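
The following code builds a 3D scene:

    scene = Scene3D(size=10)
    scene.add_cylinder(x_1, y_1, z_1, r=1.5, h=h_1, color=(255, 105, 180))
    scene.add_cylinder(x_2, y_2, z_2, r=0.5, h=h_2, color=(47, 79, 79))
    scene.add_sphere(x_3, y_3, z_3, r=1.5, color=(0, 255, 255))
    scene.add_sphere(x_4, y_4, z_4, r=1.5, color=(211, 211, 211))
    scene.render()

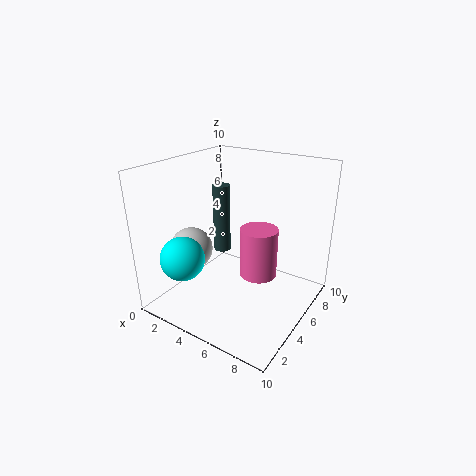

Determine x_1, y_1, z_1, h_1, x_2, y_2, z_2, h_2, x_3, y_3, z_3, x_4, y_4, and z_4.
x_1 = 5
y_1 = 8
z_1 = 0.5
h_1 = 4
x_2 = 5.5
y_2 = 2.5
z_2 = 5.5
h_2 = 4
x_3 = 2.5
y_3 = 2
z_3 = 4
x_4 = 2
y_4 = 3.5
z_4 = 4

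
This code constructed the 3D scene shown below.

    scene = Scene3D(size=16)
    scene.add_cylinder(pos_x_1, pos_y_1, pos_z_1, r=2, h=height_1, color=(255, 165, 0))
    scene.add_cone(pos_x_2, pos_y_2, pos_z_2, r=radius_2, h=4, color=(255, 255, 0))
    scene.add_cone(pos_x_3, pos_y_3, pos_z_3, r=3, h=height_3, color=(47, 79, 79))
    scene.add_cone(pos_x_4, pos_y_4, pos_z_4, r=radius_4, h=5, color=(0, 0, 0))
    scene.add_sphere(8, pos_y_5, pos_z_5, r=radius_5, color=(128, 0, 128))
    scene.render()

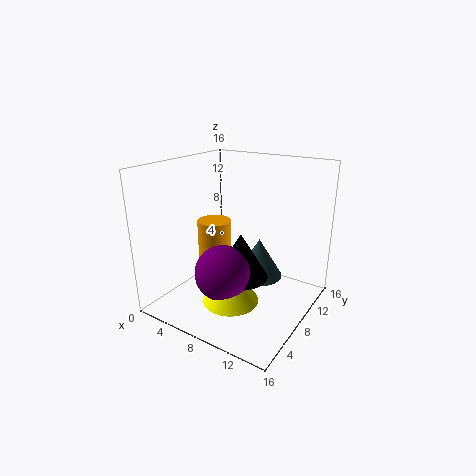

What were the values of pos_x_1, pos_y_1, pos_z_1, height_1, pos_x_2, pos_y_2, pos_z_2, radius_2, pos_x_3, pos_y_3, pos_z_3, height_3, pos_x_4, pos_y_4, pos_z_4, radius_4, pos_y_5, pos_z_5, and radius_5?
pos_x_1 = 4
pos_y_1 = 9
pos_z_1 = 4
height_1 = 5
pos_x_2 = 9
pos_y_2 = 5
pos_z_2 = 2
radius_2 = 3
pos_x_3 = 8
pos_y_3 = 13
pos_z_3 = 1
height_3 = 5
pos_x_4 = 9
pos_y_4 = 7
pos_z_4 = 4
radius_4 = 3
pos_y_5 = 5
pos_z_5 = 5
radius_5 = 3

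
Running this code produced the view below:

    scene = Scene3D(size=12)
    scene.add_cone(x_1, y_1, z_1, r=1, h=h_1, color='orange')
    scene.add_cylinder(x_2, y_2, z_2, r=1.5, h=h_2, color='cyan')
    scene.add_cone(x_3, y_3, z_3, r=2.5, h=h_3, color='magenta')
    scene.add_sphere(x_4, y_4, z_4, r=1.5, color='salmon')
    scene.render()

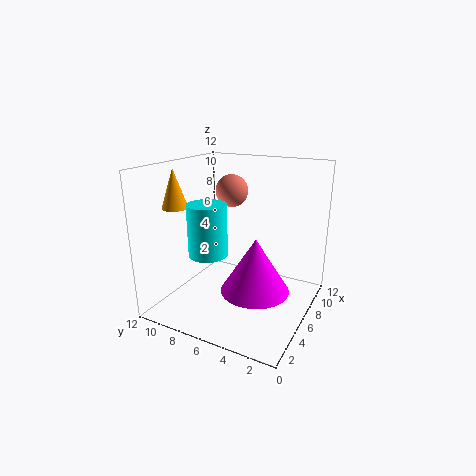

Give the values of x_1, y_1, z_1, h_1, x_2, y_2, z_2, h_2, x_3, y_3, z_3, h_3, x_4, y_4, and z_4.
x_1 = 2.5; y_1 = 9.5; z_1 = 9; h_1 = 3; x_2 = 3; y_2 = 7; z_2 = 5.5; h_2 = 4; x_3 = 3; y_3 = 3; z_3 = 3.5; h_3 = 4; x_4 = 9.5; y_4 = 8.5; z_4 = 9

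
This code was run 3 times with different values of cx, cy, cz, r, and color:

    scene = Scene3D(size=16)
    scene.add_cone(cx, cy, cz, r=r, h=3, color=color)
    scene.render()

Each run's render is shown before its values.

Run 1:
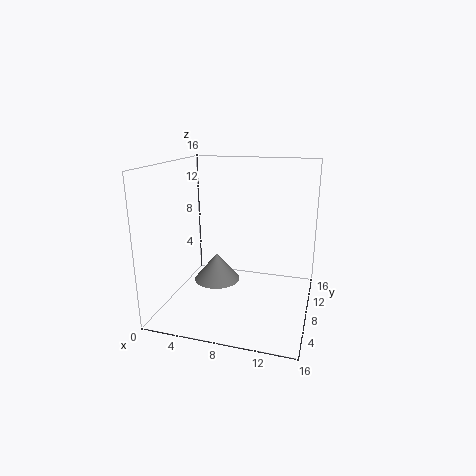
cx = 6; cy = 6.5; cz = 3.5; r = 2.5; color = 'gray'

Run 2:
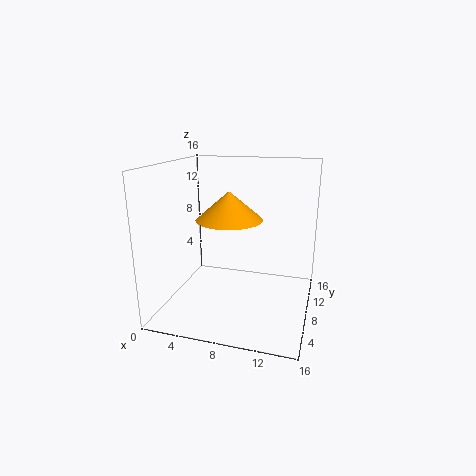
cx = 7.5; cy = 6.5; cz = 10.5; r = 3.5; color = 'orange'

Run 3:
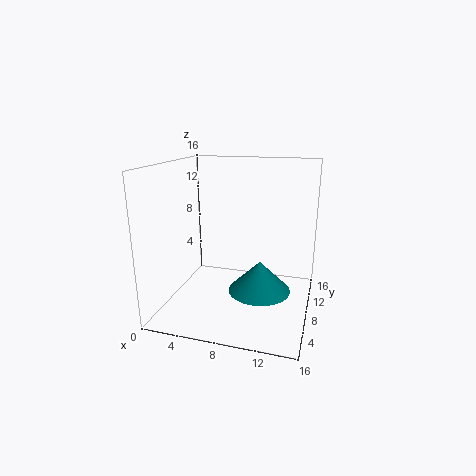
cx = 11.5; cy = 3.5; cz = 4.5; r = 3; color = 'teal'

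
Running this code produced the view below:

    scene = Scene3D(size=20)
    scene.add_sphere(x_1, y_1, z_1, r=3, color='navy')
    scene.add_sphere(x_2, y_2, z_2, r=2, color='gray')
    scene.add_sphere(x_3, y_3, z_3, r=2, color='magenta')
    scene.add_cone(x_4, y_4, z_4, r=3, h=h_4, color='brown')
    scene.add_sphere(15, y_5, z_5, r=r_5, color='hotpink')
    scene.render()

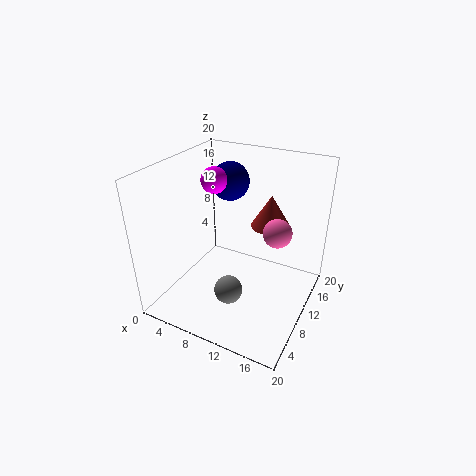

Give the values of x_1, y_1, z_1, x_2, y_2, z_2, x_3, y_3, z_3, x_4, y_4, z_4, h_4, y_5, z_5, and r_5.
x_1 = 5, y_1 = 17, z_1 = 15, x_2 = 10, y_2 = 7, z_2 = 3, x_3 = 4, y_3 = 14, z_3 = 16, x_4 = 12, y_4 = 17, z_4 = 9, h_4 = 5, y_5 = 12, z_5 = 11, r_5 = 2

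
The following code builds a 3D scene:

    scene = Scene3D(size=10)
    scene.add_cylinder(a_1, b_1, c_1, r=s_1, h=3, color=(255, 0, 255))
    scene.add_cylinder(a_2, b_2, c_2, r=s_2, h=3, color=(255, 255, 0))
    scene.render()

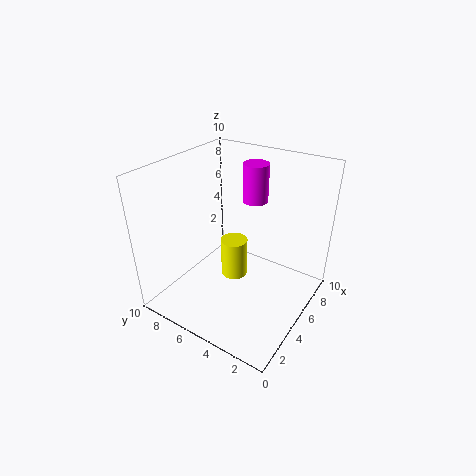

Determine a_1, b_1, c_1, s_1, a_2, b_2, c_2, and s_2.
a_1 = 9, b_1 = 6, c_1 = 6, s_1 = 1, a_2 = 6, b_2 = 6, c_2 = 1, s_2 = 1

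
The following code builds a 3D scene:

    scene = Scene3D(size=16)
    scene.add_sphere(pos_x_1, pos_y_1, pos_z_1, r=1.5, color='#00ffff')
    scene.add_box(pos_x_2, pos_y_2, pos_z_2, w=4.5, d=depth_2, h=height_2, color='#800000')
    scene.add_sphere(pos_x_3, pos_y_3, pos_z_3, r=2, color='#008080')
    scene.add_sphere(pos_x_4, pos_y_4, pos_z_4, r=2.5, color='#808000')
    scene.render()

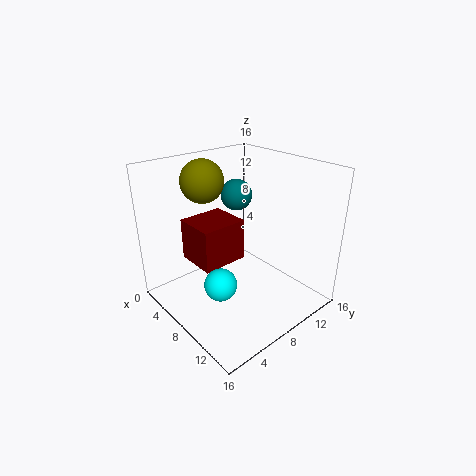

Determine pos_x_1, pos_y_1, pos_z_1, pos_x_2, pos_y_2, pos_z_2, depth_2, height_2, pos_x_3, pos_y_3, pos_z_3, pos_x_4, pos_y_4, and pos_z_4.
pos_x_1 = 12.5, pos_y_1 = 2, pos_z_1 = 7, pos_x_2 = 4.5, pos_y_2 = 3, pos_z_2 = 6, depth_2 = 5, height_2 = 4.5, pos_x_3 = 2.5, pos_y_3 = 12.5, pos_z_3 = 10.5, pos_x_4 = 3, pos_y_4 = 7, pos_z_4 = 13.5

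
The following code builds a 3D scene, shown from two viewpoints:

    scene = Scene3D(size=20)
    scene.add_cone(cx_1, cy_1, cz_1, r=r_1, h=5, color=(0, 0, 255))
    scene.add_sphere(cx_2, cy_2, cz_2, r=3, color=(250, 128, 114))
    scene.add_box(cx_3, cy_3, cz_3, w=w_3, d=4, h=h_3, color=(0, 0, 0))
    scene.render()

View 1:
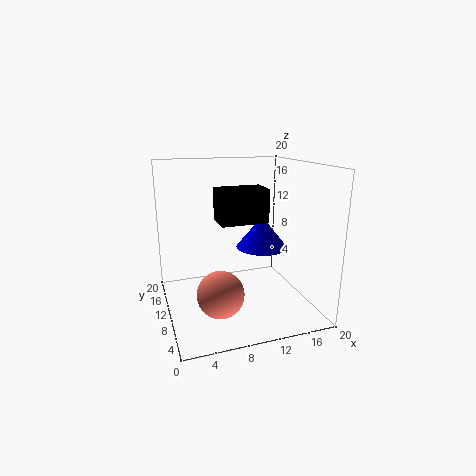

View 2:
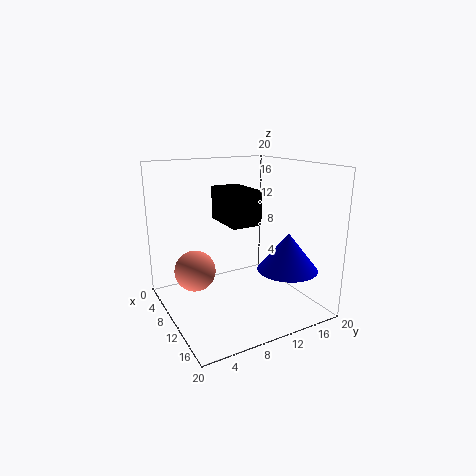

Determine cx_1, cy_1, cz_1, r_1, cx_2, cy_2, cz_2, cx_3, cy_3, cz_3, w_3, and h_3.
cx_1 = 15.5; cy_1 = 14.5; cz_1 = 6.5; r_1 = 4; cx_2 = 6; cy_2 = 5; cz_2 = 4.5; cx_3 = 7; cy_3 = 7.5; cz_3 = 12.5; w_3 = 6.5; h_3 = 4.5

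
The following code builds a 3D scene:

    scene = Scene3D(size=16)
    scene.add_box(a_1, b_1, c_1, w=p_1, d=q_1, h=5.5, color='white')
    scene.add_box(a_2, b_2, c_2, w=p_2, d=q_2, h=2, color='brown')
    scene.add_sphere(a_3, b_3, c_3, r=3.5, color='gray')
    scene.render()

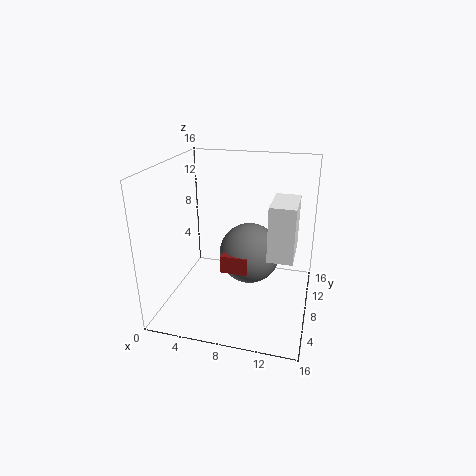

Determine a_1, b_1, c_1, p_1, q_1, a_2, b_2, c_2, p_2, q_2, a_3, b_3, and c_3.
a_1 = 12
b_1 = 3.5
c_1 = 8
p_1 = 2.5
q_1 = 4.5
a_2 = 6.5
b_2 = 6
c_2 = 4.5
p_2 = 3
q_2 = 4
a_3 = 9
b_3 = 9.5
c_3 = 5.5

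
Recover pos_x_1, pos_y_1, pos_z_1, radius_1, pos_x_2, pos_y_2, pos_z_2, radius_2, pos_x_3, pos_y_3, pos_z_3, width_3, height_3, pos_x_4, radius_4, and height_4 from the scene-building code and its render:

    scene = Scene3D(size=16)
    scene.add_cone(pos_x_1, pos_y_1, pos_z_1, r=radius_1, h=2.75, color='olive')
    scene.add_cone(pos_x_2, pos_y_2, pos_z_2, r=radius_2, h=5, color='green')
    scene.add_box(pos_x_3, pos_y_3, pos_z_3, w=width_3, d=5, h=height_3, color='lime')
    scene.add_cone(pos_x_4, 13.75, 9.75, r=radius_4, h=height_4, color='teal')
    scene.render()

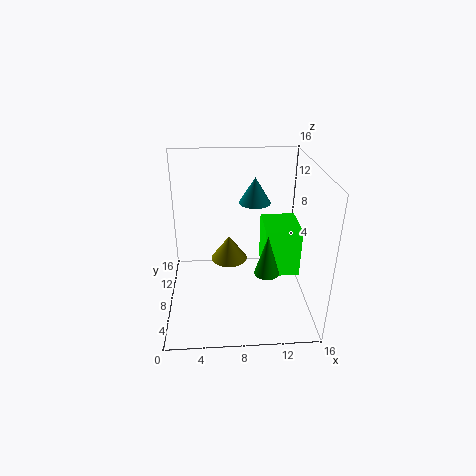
pos_x_1 = 7; pos_y_1 = 8; pos_z_1 = 5.5; radius_1 = 2; pos_x_2 = 11.5; pos_y_2 = 8.5; pos_z_2 = 2.75; radius_2 = 1.5; pos_x_3 = 11.25; pos_y_3 = 8.5; pos_z_3 = 2.25; width_3 = 4.25; height_3 = 6; pos_x_4 = 10.5; radius_4 = 2; height_4 = 3.25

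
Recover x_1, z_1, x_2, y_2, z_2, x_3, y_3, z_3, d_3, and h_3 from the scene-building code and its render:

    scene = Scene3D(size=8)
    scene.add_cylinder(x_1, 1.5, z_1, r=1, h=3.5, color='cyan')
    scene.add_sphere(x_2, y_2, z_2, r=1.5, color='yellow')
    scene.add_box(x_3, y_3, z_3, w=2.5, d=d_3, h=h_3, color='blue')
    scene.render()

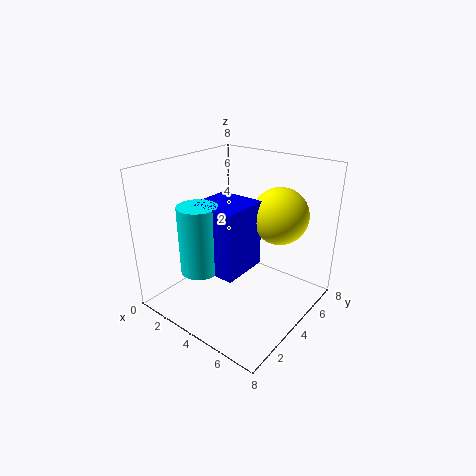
x_1 = 3.5; z_1 = 3; x_2 = 6; y_2 = 5; z_2 = 5.5; x_3 = 3; y_3 = 1.5; z_3 = 3; d_3 = 2.5; h_3 = 3.5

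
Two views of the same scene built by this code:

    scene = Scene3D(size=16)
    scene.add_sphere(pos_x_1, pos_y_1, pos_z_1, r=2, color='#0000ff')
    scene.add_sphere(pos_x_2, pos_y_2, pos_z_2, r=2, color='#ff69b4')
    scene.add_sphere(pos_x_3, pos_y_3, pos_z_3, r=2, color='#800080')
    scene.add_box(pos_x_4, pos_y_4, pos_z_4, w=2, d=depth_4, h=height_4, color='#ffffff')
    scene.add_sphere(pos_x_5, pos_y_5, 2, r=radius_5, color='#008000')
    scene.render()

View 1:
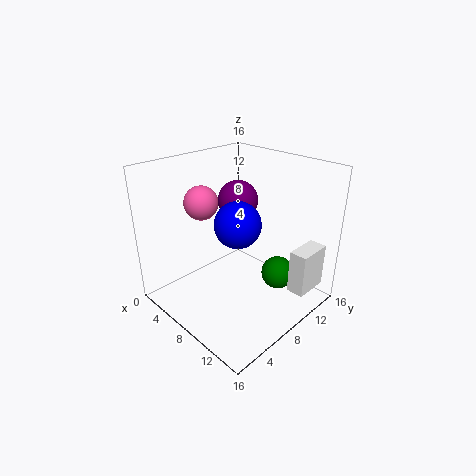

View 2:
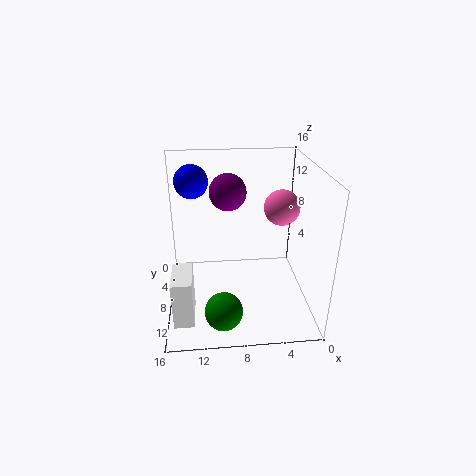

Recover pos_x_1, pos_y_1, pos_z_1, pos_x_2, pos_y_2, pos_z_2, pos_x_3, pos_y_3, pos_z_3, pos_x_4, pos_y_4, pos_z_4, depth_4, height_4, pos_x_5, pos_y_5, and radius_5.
pos_x_1 = 13, pos_y_1 = 3, pos_z_1 = 13, pos_x_2 = 3, pos_y_2 = 7, pos_z_2 = 11, pos_x_3 = 9, pos_y_3 = 7, pos_z_3 = 13, pos_x_4 = 13, pos_y_4 = 11, pos_z_4 = 2, depth_4 = 4, height_4 = 5, pos_x_5 = 10, pos_y_5 = 13, radius_5 = 2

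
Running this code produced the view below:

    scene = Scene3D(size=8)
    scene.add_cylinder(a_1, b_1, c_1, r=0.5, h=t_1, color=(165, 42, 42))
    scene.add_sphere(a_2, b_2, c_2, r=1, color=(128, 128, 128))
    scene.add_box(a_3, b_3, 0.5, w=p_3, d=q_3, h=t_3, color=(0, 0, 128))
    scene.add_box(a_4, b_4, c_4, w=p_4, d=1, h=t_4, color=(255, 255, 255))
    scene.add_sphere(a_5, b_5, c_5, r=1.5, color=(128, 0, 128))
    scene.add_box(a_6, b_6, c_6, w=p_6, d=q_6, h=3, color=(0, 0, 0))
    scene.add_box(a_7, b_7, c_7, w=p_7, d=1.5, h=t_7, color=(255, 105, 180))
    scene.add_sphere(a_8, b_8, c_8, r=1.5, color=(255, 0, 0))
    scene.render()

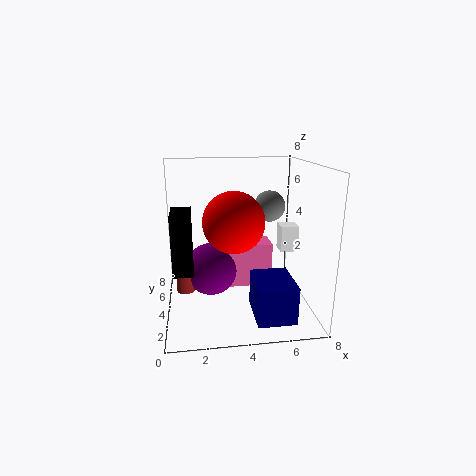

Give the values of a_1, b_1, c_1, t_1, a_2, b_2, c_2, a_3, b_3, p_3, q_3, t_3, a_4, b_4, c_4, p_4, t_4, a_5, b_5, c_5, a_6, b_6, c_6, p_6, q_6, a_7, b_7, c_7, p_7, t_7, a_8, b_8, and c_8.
a_1 = 1
b_1 = 4
c_1 = 1
t_1 = 1
a_2 = 6.5
b_2 = 7
c_2 = 5
a_3 = 4.5
b_3 = 0.5
p_3 = 2
q_3 = 2.5
t_3 = 2
a_4 = 6.5
b_4 = 4
c_4 = 3
p_4 = 1
t_4 = 1.5
a_5 = 2.5
b_5 = 4.5
c_5 = 2
a_6 = 0.5
b_6 = 1.5
c_6 = 3
p_6 = 1
q_6 = 2
a_7 = 3.5
b_7 = 4
c_7 = 1
p_7 = 2.5
t_7 = 2.5
a_8 = 3.5
b_8 = 2
c_8 = 5.5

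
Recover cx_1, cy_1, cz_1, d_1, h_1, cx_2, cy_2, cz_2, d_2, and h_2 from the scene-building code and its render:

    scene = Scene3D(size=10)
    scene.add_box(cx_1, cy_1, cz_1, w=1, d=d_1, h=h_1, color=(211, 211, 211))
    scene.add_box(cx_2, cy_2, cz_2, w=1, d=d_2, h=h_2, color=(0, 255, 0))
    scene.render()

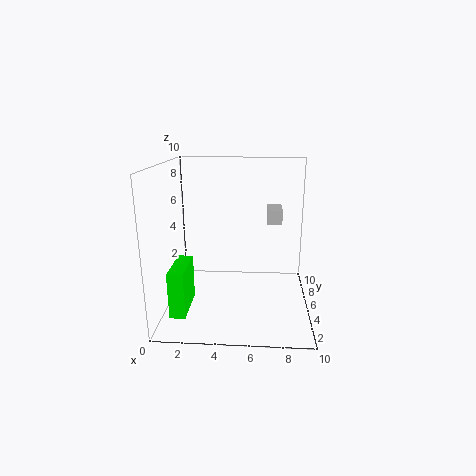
cx_1 = 7
cy_1 = 5
cz_1 = 6
d_1 = 2
h_1 = 1
cx_2 = 1
cy_2 = 1
cz_2 = 1
d_2 = 3
h_2 = 3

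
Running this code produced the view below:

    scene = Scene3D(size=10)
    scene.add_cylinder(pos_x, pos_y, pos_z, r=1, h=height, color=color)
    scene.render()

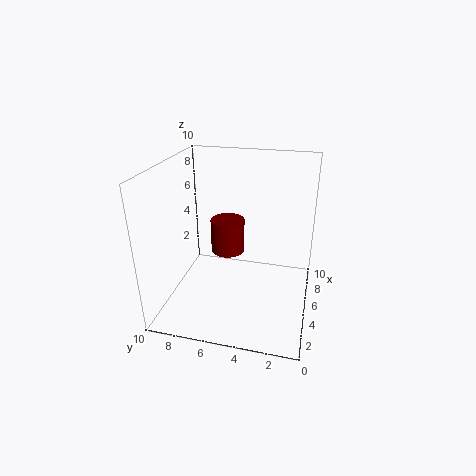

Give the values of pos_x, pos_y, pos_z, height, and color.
pos_x = 2.5
pos_y = 5
pos_z = 5.5
height = 2
color = 'maroon'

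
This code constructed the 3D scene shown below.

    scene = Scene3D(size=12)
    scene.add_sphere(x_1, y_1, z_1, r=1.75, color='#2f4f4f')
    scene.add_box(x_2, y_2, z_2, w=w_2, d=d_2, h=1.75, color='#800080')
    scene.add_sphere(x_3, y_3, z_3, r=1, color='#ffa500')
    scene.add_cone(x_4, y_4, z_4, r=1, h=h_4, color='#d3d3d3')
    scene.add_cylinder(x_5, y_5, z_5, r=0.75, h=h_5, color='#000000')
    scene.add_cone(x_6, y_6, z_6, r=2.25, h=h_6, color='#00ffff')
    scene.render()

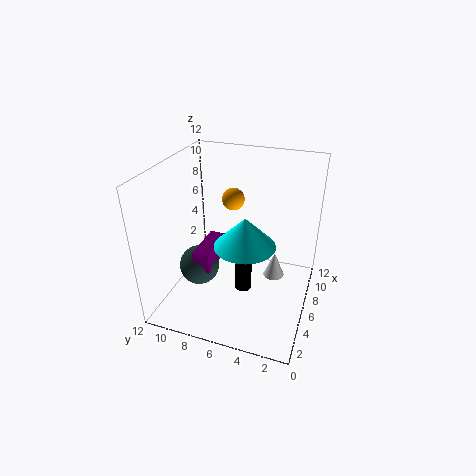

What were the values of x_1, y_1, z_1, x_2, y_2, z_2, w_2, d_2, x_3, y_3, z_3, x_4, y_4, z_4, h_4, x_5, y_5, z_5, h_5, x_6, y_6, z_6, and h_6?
x_1 = 5.5
y_1 = 9.5
z_1 = 2.75
x_2 = 4.25
y_2 = 8
z_2 = 3
w_2 = 4
d_2 = 1.5
x_3 = 9
y_3 = 7.5
z_3 = 8
x_4 = 9.5
y_4 = 3.5
z_4 = 0.25
h_4 = 2.5
x_5 = 6.75
y_5 = 5.75
z_5 = 0.25
h_5 = 5.25
x_6 = 3.25
y_6 = 4.5
z_6 = 7.25
h_6 = 2.25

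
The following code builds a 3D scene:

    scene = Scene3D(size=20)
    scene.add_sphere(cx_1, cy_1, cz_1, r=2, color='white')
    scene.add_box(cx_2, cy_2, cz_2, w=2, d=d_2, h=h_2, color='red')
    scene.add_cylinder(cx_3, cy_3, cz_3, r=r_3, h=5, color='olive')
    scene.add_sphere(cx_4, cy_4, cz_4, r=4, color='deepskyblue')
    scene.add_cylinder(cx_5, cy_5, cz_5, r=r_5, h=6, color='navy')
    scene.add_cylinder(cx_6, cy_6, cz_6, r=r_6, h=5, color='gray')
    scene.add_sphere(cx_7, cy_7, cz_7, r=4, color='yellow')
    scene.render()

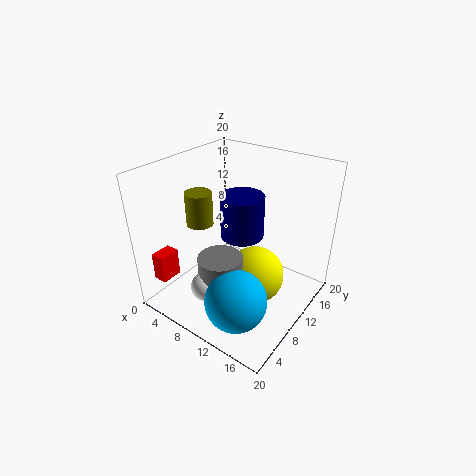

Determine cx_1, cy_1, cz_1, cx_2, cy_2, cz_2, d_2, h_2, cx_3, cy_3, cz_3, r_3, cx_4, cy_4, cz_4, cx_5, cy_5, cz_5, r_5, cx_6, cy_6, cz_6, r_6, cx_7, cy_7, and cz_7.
cx_1 = 9, cy_1 = 4, cz_1 = 5, cx_2 = 1, cy_2 = 2, cz_2 = 4, d_2 = 3, h_2 = 4, cx_3 = 3, cy_3 = 10, cz_3 = 10, r_3 = 2, cx_4 = 14, cy_4 = 4, cz_4 = 5, cx_5 = 10, cy_5 = 11, cz_5 = 10, r_5 = 3, cx_6 = 10, cy_6 = 6, cz_6 = 4, r_6 = 3, cx_7 = 13, cy_7 = 10, cz_7 = 5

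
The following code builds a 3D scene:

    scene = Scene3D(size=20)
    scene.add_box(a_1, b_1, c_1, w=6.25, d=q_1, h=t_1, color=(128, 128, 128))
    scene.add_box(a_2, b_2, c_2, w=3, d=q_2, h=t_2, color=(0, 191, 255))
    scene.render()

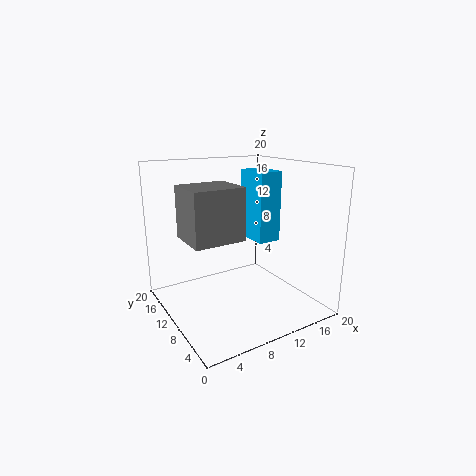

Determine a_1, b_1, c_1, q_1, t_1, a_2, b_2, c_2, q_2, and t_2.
a_1 = 1
b_1 = 3.75
c_1 = 12
q_1 = 5.5
t_1 = 6.25
a_2 = 10
b_2 = 4.75
c_2 = 10.75
q_2 = 4.5
t_2 = 8.75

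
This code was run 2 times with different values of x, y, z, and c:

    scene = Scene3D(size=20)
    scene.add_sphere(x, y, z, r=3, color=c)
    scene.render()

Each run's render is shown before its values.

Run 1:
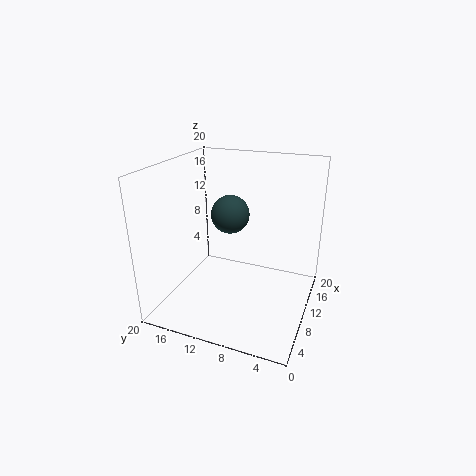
x = 15.5; y = 13.5; z = 11; c = 'darkslategray'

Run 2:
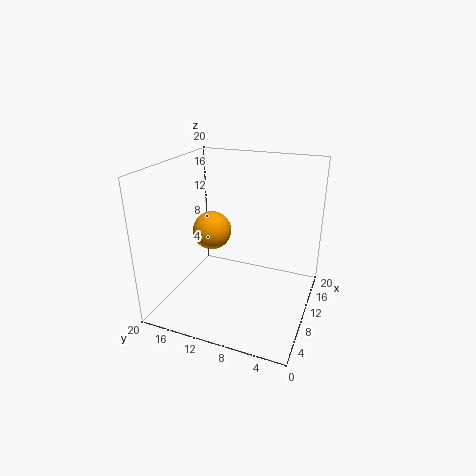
x = 14; y = 16; z = 8.5; c = 'orange'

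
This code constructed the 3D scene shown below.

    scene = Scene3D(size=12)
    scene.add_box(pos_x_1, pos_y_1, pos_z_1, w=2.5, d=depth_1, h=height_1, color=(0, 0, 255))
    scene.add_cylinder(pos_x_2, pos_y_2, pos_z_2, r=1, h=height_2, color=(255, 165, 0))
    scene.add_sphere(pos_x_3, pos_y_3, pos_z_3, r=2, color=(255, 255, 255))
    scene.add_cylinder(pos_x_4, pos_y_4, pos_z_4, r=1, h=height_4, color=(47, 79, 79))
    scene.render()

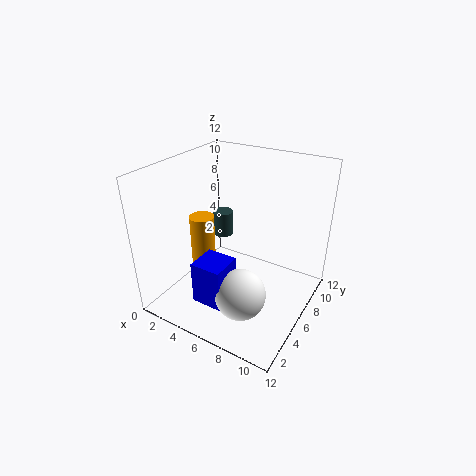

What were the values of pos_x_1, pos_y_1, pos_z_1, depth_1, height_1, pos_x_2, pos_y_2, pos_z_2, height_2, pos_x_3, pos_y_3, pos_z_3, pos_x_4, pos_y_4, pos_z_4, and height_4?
pos_x_1 = 4.5
pos_y_1 = 1.5
pos_z_1 = 2
depth_1 = 2.5
height_1 = 3.5
pos_x_2 = 3.5
pos_y_2 = 4.5
pos_z_2 = 3
height_2 = 5
pos_x_3 = 8
pos_y_3 = 3
pos_z_3 = 3
pos_x_4 = 1.5
pos_y_4 = 10.5
pos_z_4 = 3
height_4 = 2.5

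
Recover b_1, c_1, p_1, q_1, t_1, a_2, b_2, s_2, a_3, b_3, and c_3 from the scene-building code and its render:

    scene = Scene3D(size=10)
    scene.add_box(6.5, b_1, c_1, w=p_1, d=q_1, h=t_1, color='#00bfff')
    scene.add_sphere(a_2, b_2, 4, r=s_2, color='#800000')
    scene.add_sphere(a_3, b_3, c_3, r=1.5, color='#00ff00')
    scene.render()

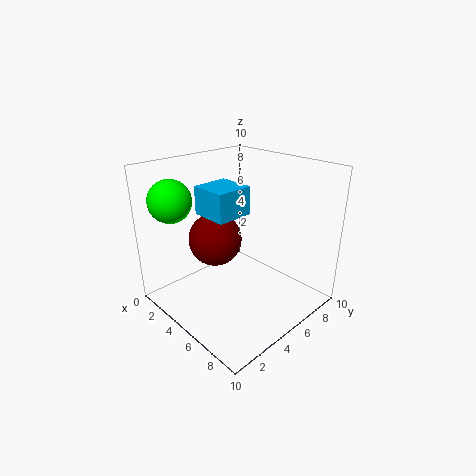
b_1 = 0.5; c_1 = 8.5; p_1 = 2; q_1 = 2; t_1 = 1.5; a_2 = 2.5; b_2 = 5; s_2 = 2; a_3 = 1.5; b_3 = 2; c_3 = 7.5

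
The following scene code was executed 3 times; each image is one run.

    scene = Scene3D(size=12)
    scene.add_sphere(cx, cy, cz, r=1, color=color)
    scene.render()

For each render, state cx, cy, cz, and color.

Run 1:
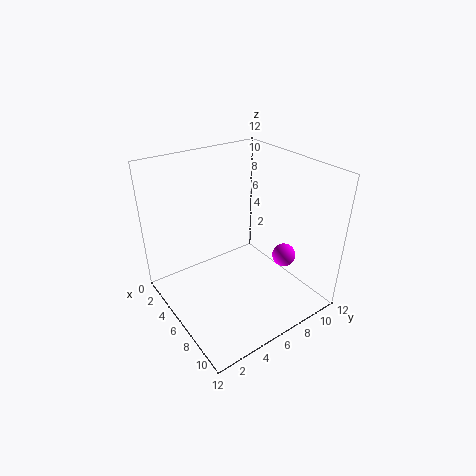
cx = 8, cy = 9.5, cz = 4, color = 'magenta'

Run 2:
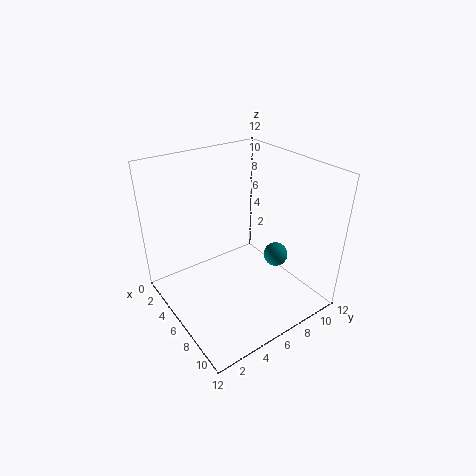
cx = 8, cy = 8.5, cz = 4.5, color = 'teal'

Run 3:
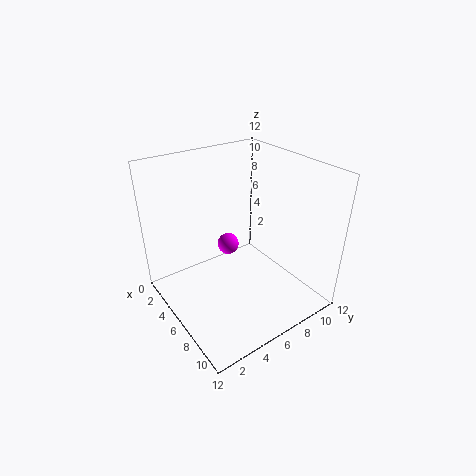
cx = 3, cy = 7, cz = 3.5, color = 'magenta'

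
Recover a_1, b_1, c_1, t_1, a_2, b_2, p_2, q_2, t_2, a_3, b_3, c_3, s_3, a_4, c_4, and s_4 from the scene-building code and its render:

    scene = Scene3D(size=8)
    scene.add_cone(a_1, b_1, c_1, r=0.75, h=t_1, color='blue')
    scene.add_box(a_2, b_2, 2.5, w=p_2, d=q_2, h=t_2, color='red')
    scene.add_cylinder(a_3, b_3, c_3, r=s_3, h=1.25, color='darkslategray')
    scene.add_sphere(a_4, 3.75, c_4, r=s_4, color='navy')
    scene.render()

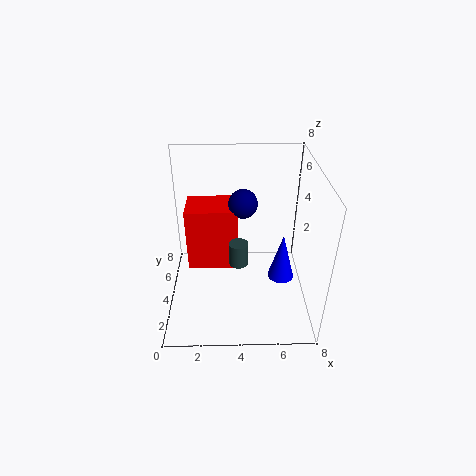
a_1 = 6.5
b_1 = 3.75
c_1 = 1.5
t_1 = 2.75
a_2 = 1.25
b_2 = 3.25
p_2 = 2.75
q_2 = 2
t_2 = 3.5
a_3 = 4
b_3 = 2.75
c_3 = 3.25
s_3 = 0.5
a_4 = 4.25
c_4 = 6.25
s_4 = 0.75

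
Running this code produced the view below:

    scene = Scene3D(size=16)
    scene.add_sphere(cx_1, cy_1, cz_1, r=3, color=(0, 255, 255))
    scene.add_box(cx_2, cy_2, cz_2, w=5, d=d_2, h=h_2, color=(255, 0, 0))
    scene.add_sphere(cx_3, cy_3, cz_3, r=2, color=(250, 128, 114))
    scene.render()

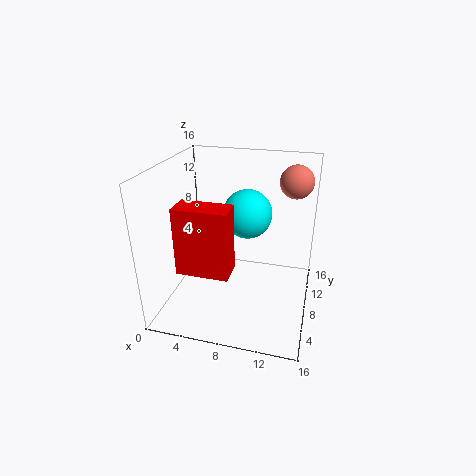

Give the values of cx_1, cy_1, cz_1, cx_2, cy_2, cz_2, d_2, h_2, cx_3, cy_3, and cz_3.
cx_1 = 8, cy_1 = 12.5, cz_1 = 9, cx_2 = 4, cy_2 = 0.5, cz_2 = 7.5, d_2 = 2.5, h_2 = 6.5, cx_3 = 13.5, cy_3 = 14, cz_3 = 13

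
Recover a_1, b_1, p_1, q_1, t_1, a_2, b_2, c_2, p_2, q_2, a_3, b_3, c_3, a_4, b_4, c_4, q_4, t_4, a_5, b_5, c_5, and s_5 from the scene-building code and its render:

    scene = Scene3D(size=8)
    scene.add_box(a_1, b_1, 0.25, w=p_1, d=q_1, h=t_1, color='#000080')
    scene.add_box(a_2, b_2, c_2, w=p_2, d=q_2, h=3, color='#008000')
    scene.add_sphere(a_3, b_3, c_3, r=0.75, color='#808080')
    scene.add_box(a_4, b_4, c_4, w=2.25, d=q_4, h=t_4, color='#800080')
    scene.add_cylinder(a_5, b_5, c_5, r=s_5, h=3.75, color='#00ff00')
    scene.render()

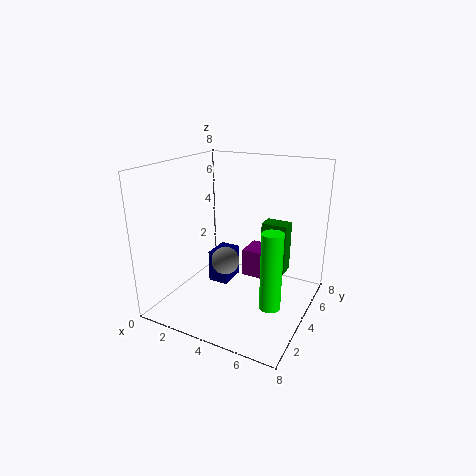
a_1 = 1.5; b_1 = 4.75; p_1 = 1.25; q_1 = 1.75; t_1 = 2; a_2 = 4.75; b_2 = 5.5; c_2 = 1.5; p_2 = 1.5; q_2 = 1; a_3 = 3.75; b_3 = 3; c_3 = 3; a_4 = 3.25; b_4 = 6; c_4 = 0.5; q_4 = 1.75; t_4 = 1.75; a_5 = 7; b_5 = 1.5; c_5 = 2; s_5 = 0.5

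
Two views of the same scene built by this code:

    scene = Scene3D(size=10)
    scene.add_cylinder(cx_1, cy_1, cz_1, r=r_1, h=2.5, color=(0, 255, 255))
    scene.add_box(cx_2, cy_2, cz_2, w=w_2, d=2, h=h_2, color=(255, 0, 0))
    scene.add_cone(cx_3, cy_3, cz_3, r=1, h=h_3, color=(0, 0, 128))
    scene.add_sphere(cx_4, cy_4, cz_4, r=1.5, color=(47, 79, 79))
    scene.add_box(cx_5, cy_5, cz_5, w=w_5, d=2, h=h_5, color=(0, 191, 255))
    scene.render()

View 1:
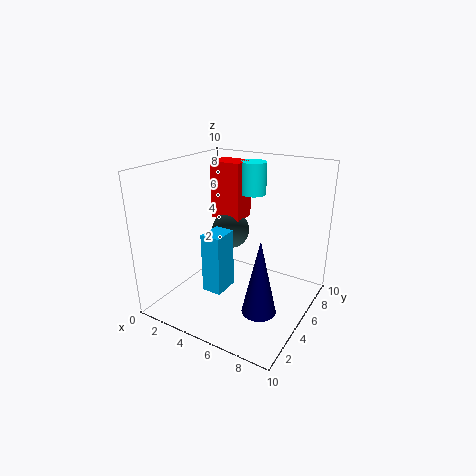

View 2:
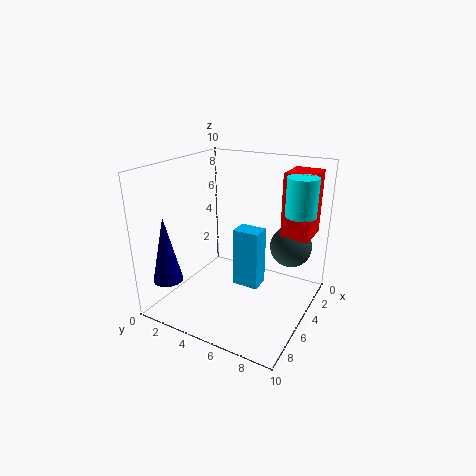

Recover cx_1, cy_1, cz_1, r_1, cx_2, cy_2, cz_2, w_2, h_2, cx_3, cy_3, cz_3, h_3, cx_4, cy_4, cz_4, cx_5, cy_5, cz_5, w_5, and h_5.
cx_1 = 4
cy_1 = 9
cz_1 = 7
r_1 = 1
cx_2 = 1
cy_2 = 7.5
cz_2 = 5
w_2 = 2.5
h_2 = 4.5
cx_3 = 8.5
cy_3 = 1.5
cz_3 = 2.5
h_3 = 4.5
cx_4 = 2.5
cy_4 = 8
cz_4 = 4
cx_5 = 2.5
cy_5 = 4
cz_5 = 0.5
w_5 = 1.5
h_5 = 4.5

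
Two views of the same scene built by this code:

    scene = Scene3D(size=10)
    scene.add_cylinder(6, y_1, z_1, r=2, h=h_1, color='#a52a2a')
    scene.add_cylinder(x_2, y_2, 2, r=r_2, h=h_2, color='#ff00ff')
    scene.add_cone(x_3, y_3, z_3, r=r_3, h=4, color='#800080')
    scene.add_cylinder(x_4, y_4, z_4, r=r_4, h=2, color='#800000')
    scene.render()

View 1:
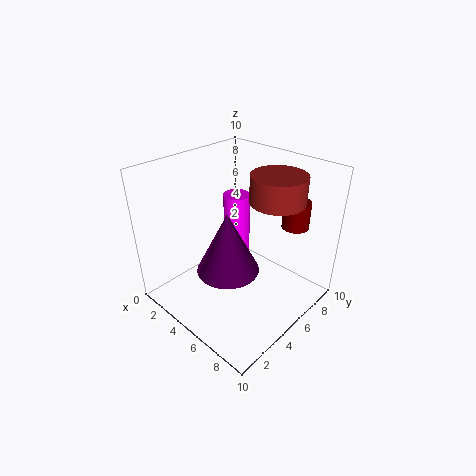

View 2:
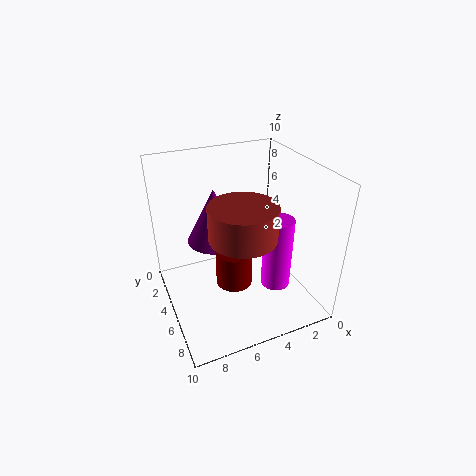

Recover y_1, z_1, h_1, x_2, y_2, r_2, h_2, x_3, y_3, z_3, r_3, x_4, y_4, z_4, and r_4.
y_1 = 8; z_1 = 7; h_1 = 2; x_2 = 3; y_2 = 7; r_2 = 1; h_2 = 5; x_3 = 6; y_3 = 3; z_3 = 4; r_3 = 2; x_4 = 7; y_4 = 9; z_4 = 5; r_4 = 1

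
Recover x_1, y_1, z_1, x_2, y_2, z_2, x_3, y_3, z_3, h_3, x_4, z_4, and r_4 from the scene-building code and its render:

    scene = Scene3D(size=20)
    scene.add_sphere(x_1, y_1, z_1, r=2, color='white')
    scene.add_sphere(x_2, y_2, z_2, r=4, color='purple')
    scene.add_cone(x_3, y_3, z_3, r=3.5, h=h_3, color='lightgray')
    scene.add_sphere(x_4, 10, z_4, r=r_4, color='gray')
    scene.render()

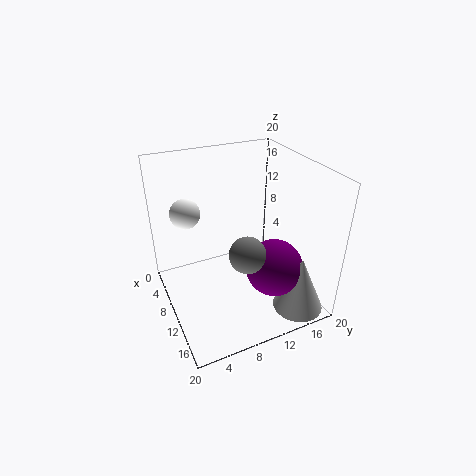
x_1 = 7.5, y_1 = 3.5, z_1 = 14, x_2 = 13.5, y_2 = 14, z_2 = 6, x_3 = 16.5, y_3 = 16.5, z_3 = 0.5, h_3 = 8, x_4 = 13, z_4 = 9, r_4 = 2.5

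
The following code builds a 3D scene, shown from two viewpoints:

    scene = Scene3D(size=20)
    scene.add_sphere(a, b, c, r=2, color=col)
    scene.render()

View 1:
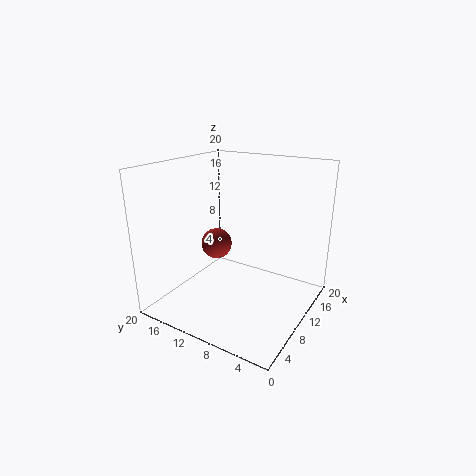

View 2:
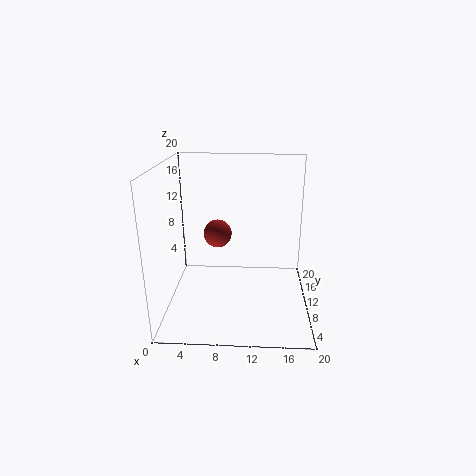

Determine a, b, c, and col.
a = 7, b = 11.5, c = 10, col = 'brown'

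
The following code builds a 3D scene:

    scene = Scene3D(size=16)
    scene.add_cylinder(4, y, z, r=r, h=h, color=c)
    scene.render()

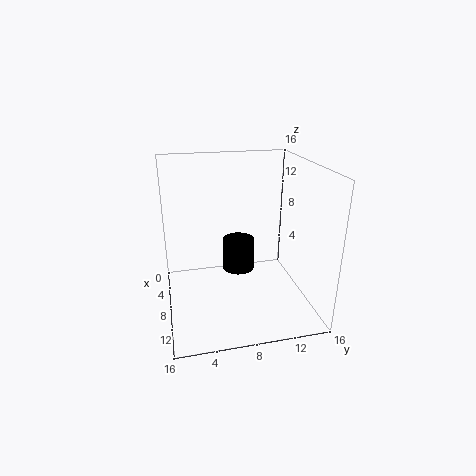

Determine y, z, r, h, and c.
y = 9, z = 2, r = 2, h = 4, c = 'black'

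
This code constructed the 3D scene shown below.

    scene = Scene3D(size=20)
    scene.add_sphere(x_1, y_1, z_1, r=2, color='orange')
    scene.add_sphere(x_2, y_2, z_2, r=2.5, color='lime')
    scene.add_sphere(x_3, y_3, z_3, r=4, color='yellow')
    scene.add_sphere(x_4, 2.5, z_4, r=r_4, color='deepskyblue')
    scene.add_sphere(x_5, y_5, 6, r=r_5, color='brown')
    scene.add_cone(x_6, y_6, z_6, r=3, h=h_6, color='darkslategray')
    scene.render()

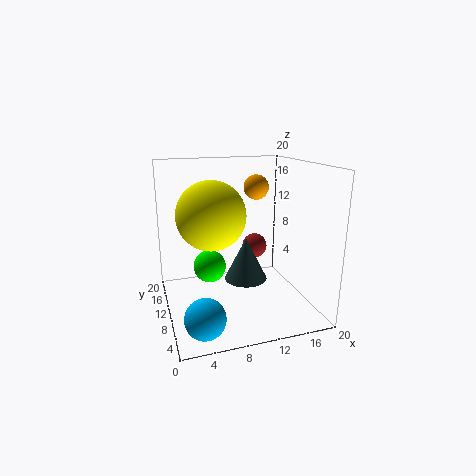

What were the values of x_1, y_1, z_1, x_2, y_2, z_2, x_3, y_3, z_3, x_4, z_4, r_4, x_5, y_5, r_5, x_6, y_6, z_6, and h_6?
x_1 = 15.5
y_1 = 17.5
z_1 = 15.5
x_2 = 7
y_2 = 15
z_2 = 4
x_3 = 5
y_3 = 4.5
z_3 = 15
x_4 = 3.5
z_4 = 3
r_4 = 2.5
x_5 = 15
y_5 = 16.5
r_5 = 2
x_6 = 11
y_6 = 9.5
z_6 = 4
h_6 = 6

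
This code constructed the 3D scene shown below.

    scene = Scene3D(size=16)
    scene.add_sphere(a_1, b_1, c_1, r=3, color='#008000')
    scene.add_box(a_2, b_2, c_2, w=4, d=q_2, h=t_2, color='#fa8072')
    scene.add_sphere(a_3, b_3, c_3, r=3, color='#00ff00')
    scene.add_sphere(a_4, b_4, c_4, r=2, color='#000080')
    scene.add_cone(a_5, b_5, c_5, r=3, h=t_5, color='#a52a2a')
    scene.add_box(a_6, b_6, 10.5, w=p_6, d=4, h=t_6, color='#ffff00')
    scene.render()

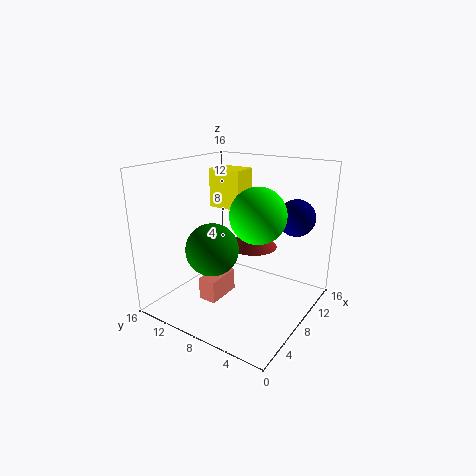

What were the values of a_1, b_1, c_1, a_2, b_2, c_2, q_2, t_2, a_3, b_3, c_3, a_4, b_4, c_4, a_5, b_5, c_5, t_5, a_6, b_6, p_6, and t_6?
a_1 = 6.5; b_1 = 10.5; c_1 = 6.5; a_2 = 4; b_2 = 8.5; c_2 = 1.5; q_2 = 2; t_2 = 2.5; a_3 = 8; b_3 = 5.5; c_3 = 11; a_4 = 11; b_4 = 2.5; c_4 = 10.5; a_5 = 13; b_5 = 9; c_5 = 5; t_5 = 3.5; a_6 = 9.5; b_6 = 9; p_6 = 3; t_6 = 4.5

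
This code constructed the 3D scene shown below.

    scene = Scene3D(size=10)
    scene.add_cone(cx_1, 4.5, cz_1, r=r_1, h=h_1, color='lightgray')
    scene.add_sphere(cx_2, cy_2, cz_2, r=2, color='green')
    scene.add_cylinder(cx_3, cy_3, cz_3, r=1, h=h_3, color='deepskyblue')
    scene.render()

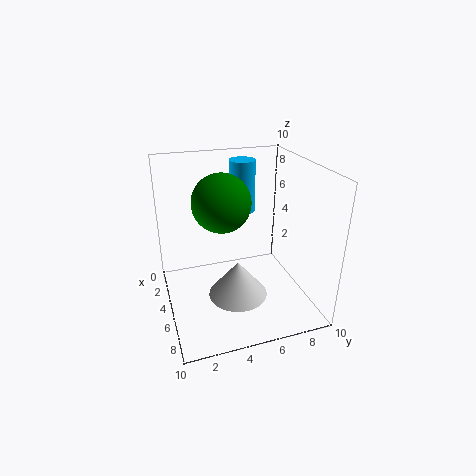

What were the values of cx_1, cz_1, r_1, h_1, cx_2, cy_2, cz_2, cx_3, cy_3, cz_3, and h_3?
cx_1 = 6.5, cz_1 = 1.5, r_1 = 2, h_1 = 2.5, cx_2 = 4.5, cy_2 = 4, cz_2 = 7.5, cx_3 = 1.5, cy_3 = 6.5, cz_3 = 5.5, h_3 = 4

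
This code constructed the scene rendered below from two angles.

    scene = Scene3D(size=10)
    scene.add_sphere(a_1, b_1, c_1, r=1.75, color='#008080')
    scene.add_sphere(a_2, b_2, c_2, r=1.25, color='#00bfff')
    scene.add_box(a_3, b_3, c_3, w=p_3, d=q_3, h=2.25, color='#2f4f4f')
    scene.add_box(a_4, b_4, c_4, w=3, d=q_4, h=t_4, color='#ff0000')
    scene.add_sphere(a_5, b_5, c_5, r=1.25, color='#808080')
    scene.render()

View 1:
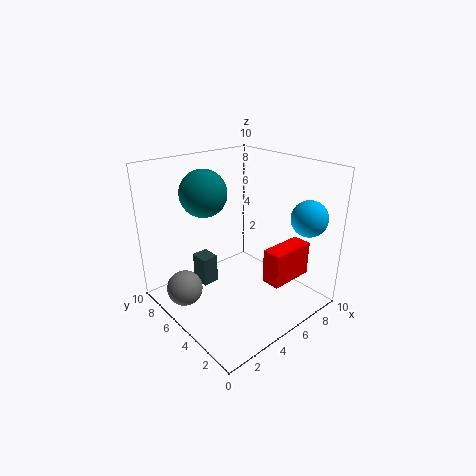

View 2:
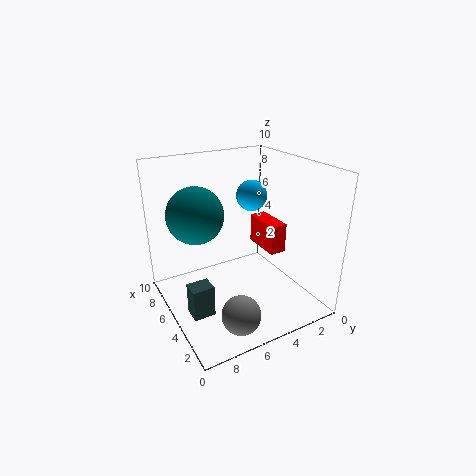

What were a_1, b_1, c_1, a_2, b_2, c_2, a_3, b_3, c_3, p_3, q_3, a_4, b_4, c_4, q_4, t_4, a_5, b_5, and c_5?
a_1 = 4.5, b_1 = 8.25, c_1 = 7.5, a_2 = 8.5, b_2 = 1.75, c_2 = 6.5, a_3 = 3.75, b_3 = 7.5, c_3 = 0.25, p_3 = 1.25, q_3 = 1.5, a_4 = 4.75, b_4 = 1, c_4 = 3, q_4 = 1.25, t_4 = 2.25, a_5 = 1.5, b_5 = 6.75, c_5 = 1.5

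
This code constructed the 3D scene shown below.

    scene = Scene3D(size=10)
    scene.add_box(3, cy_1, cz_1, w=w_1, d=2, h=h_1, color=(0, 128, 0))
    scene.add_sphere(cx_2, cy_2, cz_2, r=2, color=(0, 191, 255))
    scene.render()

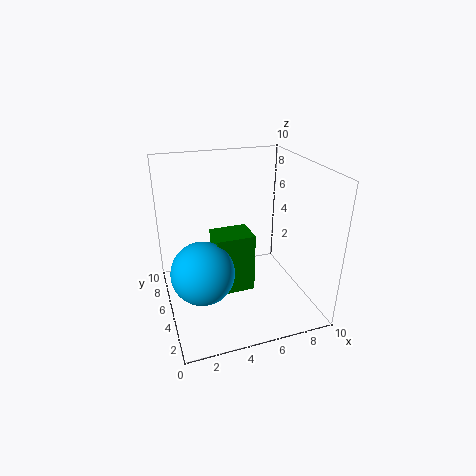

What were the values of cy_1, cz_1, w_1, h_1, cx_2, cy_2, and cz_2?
cy_1 = 3
cz_1 = 2
w_1 = 2.5
h_1 = 4
cx_2 = 2
cy_2 = 3
cz_2 = 4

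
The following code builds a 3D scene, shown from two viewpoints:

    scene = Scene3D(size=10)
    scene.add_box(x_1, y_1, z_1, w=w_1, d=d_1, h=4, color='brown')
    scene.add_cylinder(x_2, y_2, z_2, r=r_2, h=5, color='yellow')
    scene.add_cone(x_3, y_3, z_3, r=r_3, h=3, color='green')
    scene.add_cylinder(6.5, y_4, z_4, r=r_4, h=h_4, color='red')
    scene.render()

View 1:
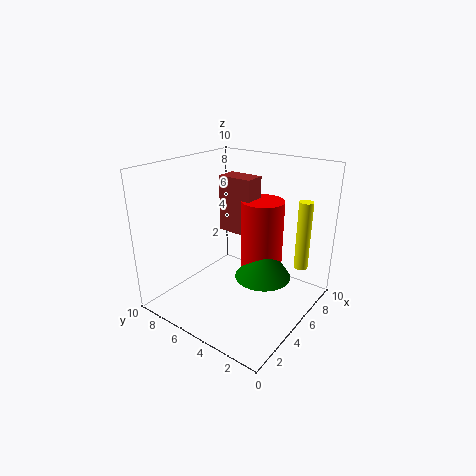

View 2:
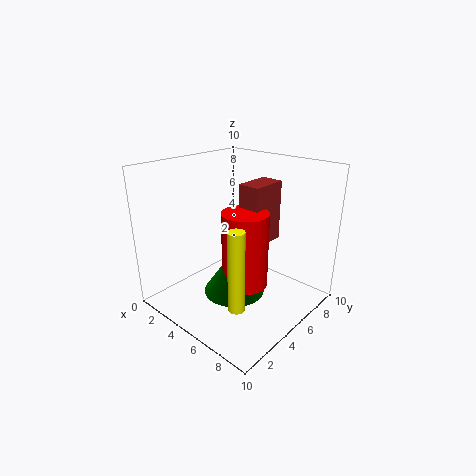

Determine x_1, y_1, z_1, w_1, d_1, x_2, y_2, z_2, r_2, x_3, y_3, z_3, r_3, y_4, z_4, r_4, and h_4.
x_1 = 5.5, y_1 = 4.5, z_1 = 5, w_1 = 1.5, d_1 = 2.5, x_2 = 8, y_2 = 1.5, z_2 = 2.5, r_2 = 0.5, x_3 = 6, y_3 = 3.5, z_3 = 2, r_3 = 2, y_4 = 4, z_4 = 2.5, r_4 = 1.5, h_4 = 5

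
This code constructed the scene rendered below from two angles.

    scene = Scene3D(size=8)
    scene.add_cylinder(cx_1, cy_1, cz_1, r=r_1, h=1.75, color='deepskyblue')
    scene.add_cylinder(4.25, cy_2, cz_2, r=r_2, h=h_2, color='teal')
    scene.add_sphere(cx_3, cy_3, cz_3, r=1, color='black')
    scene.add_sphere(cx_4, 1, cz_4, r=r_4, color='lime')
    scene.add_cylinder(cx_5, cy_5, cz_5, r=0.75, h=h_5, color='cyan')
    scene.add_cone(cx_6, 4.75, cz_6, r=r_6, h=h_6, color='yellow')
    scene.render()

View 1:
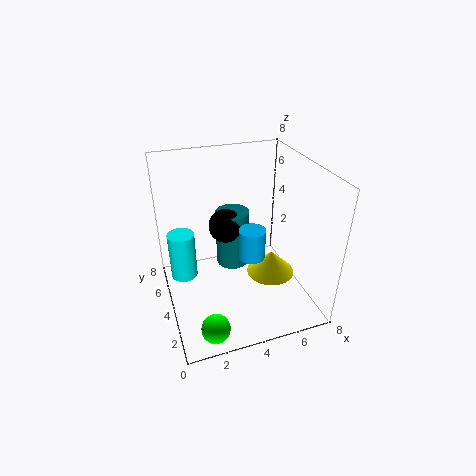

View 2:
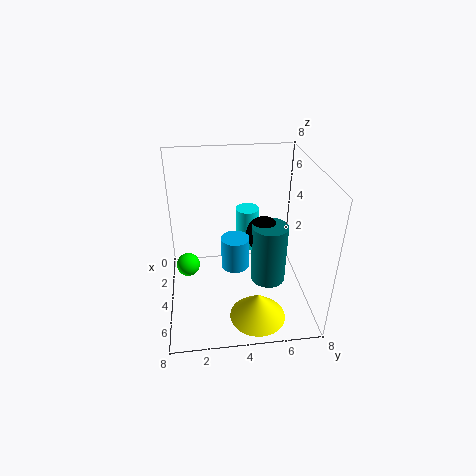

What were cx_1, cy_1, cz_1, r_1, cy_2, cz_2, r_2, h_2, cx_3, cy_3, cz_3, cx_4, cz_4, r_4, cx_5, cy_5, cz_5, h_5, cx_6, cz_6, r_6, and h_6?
cx_1 = 4.75; cy_1 = 3.75; cz_1 = 2.75; r_1 = 0.75; cy_2 = 5.75; cz_2 = 1.25; r_2 = 1; h_2 = 3.5; cx_3 = 3.75; cy_3 = 5.5; cz_3 = 4; cx_4 = 1.75; cz_4 = 0.75; r_4 = 0.75; cx_5 = 1; cy_5 = 5; cz_5 = 1.5; h_5 = 2.75; cx_6 = 6.5; cz_6 = 0.5; r_6 = 1.5; h_6 = 1.5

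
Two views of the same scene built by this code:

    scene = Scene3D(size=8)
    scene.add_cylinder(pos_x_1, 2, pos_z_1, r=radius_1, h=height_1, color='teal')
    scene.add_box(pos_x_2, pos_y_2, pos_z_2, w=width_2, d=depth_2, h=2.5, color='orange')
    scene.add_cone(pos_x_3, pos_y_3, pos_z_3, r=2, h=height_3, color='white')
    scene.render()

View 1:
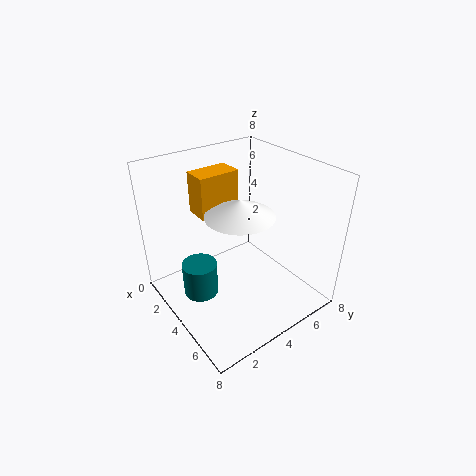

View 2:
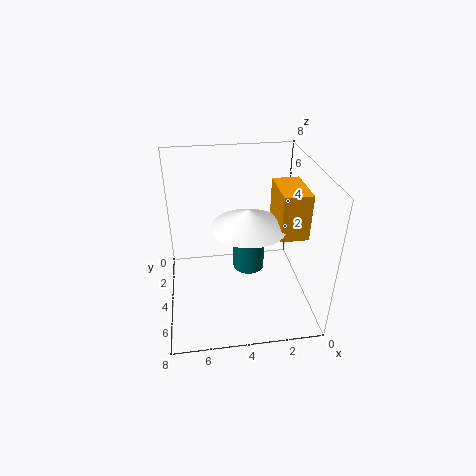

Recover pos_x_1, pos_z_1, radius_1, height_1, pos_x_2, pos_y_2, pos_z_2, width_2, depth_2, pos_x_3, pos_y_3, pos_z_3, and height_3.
pos_x_1 = 3; pos_z_1 = 0.5; radius_1 = 1; height_1 = 2; pos_x_2 = 0.5; pos_y_2 = 3; pos_z_2 = 4.5; width_2 = 1.5; depth_2 = 2.5; pos_x_3 = 3.5; pos_y_3 = 4.5; pos_z_3 = 5; height_3 = 1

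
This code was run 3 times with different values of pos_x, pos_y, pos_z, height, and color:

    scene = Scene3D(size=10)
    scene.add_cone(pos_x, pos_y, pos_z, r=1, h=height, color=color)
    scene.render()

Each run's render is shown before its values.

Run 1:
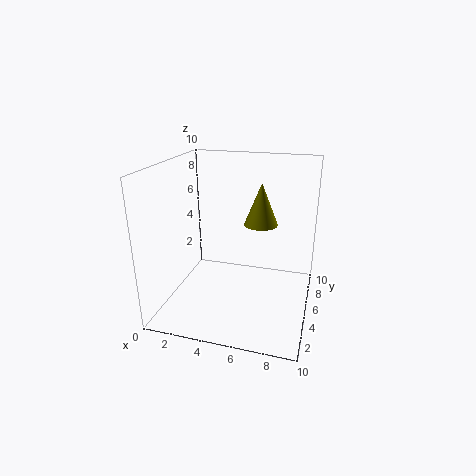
pos_x = 7, pos_y = 3, pos_z = 7, height = 2.5, color = 'olive'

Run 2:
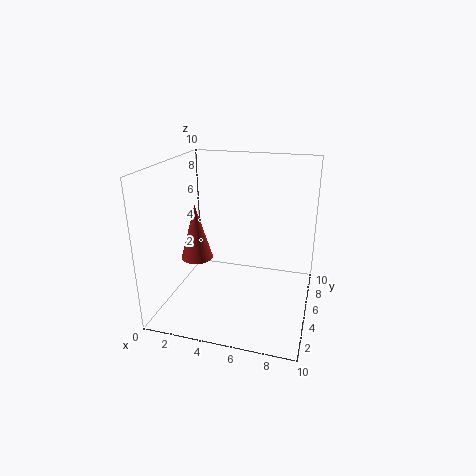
pos_x = 3, pos_y = 2.5, pos_z = 4.5, height = 3.5, color = 'brown'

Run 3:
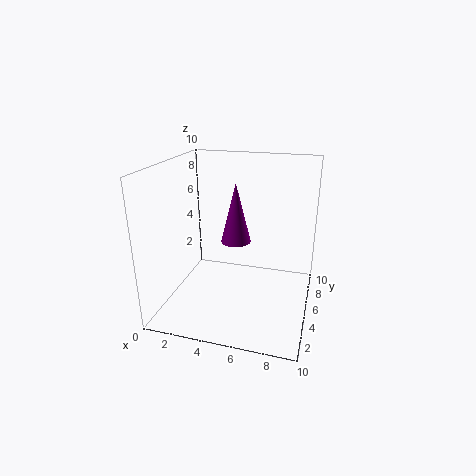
pos_x = 5, pos_y = 4.5, pos_z = 5, height = 4, color = 'purple'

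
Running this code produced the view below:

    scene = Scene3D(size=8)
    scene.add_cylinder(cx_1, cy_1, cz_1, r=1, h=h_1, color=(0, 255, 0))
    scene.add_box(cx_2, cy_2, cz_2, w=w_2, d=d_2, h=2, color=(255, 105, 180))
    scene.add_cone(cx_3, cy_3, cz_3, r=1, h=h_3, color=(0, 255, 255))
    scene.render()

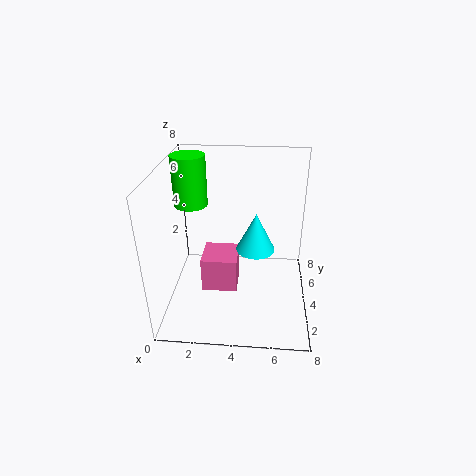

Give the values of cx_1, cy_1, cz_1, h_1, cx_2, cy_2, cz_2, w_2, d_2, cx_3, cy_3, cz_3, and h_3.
cx_1 = 1
cy_1 = 6
cz_1 = 5
h_1 = 3
cx_2 = 2
cy_2 = 3
cz_2 = 1
w_2 = 2
d_2 = 2
cx_3 = 5
cy_3 = 3
cz_3 = 4
h_3 = 2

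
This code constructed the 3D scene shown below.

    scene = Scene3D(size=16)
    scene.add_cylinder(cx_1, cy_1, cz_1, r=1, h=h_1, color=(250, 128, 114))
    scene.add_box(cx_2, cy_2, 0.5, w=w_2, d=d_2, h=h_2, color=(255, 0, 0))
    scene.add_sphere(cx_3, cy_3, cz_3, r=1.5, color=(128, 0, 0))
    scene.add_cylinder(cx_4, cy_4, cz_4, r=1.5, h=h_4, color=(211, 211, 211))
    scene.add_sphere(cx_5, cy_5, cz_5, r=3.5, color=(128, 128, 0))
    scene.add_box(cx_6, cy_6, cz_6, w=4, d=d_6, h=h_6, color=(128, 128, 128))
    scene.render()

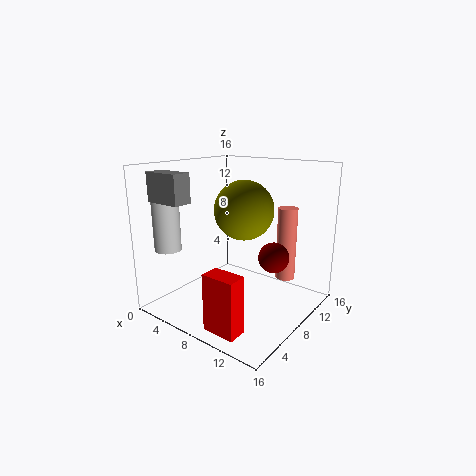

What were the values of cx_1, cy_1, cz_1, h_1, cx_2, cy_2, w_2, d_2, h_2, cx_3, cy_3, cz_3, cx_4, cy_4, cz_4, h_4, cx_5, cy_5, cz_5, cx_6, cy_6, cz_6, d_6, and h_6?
cx_1 = 13.5
cy_1 = 9
cz_1 = 4.5
h_1 = 7.5
cx_2 = 9
cy_2 = 1
w_2 = 3.5
d_2 = 2
h_2 = 6
cx_3 = 13.5
cy_3 = 6.5
cz_3 = 7.5
cx_4 = 1.5
cy_4 = 3.5
cz_4 = 6.5
h_4 = 6
cx_5 = 7
cy_5 = 10.5
cz_5 = 10.5
cx_6 = 2
cy_6 = 1
cz_6 = 12.5
d_6 = 2
h_6 = 3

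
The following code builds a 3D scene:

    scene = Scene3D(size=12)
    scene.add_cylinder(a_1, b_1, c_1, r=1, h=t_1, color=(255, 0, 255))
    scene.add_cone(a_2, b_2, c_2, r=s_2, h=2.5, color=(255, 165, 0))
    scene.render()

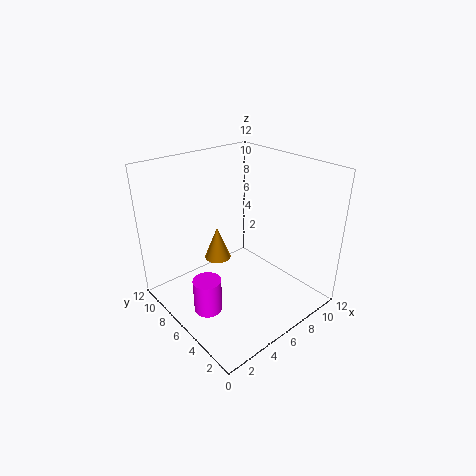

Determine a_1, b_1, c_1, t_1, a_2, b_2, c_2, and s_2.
a_1 = 1; b_1 = 3.5; c_1 = 3; t_1 = 2.5; a_2 = 3.5; b_2 = 5.5; c_2 = 5.5; s_2 = 1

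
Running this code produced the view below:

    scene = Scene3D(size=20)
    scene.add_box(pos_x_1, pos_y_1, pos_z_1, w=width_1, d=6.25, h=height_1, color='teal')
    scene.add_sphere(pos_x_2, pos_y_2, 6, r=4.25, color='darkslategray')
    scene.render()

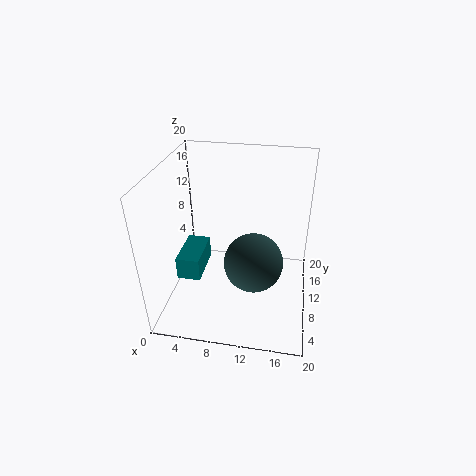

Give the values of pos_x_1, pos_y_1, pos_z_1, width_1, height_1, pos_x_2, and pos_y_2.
pos_x_1 = 2, pos_y_1 = 6.25, pos_z_1 = 4.75, width_1 = 3.25, height_1 = 3.25, pos_x_2 = 12.25, pos_y_2 = 10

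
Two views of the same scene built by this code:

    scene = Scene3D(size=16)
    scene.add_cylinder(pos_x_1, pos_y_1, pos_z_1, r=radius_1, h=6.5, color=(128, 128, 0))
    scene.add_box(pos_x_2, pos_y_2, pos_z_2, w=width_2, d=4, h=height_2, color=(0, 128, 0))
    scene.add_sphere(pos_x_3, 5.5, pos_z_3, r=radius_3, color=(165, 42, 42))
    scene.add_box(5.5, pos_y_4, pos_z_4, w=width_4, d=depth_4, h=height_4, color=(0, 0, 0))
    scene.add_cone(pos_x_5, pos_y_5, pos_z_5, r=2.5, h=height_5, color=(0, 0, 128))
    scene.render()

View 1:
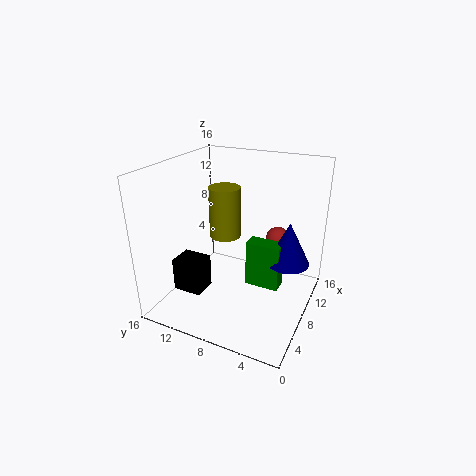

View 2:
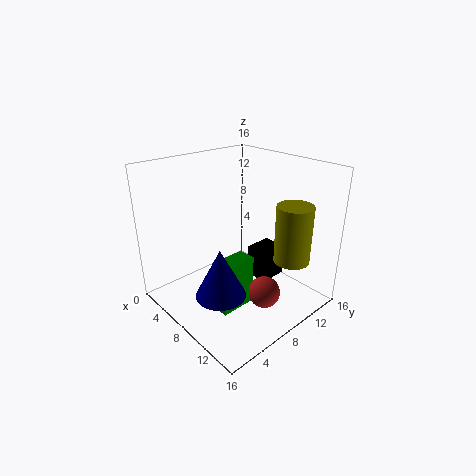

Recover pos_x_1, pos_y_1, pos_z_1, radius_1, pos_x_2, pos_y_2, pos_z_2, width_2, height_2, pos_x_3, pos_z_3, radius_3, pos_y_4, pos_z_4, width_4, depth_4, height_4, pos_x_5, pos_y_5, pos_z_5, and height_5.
pos_x_1 = 12.5, pos_y_1 = 12, pos_z_1 = 5.5, radius_1 = 2, pos_x_2 = 9, pos_y_2 = 3.5, pos_z_2 = 1.5, width_2 = 2, height_2 = 5.5, pos_x_3 = 14.5, pos_z_3 = 5.5, radius_3 = 1.5, pos_y_4 = 12, pos_z_4 = 0.5, width_4 = 3, depth_4 = 3.5, height_4 = 4, pos_x_5 = 11, pos_y_5 = 3, pos_z_5 = 4.5, height_5 = 5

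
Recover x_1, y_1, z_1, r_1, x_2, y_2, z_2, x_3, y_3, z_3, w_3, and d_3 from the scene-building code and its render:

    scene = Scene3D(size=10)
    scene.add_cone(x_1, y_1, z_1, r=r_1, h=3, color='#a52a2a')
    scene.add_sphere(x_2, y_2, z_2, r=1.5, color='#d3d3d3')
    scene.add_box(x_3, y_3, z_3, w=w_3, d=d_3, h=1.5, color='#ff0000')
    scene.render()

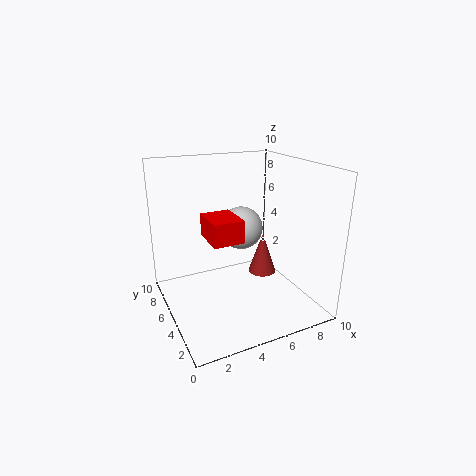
x_1 = 7, y_1 = 5, z_1 = 2, r_1 = 1, x_2 = 5.5, y_2 = 5.5, z_2 = 5.5, x_3 = 2.5, y_3 = 3, z_3 = 5.5, w_3 = 2, d_3 = 2.5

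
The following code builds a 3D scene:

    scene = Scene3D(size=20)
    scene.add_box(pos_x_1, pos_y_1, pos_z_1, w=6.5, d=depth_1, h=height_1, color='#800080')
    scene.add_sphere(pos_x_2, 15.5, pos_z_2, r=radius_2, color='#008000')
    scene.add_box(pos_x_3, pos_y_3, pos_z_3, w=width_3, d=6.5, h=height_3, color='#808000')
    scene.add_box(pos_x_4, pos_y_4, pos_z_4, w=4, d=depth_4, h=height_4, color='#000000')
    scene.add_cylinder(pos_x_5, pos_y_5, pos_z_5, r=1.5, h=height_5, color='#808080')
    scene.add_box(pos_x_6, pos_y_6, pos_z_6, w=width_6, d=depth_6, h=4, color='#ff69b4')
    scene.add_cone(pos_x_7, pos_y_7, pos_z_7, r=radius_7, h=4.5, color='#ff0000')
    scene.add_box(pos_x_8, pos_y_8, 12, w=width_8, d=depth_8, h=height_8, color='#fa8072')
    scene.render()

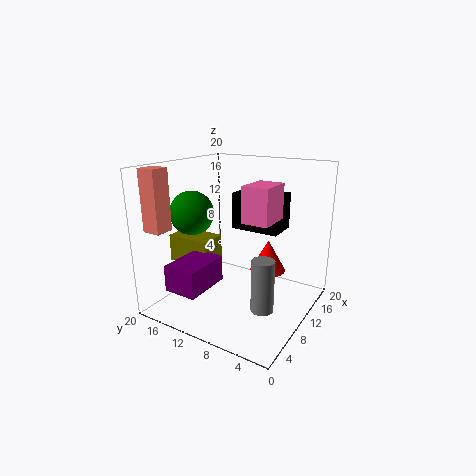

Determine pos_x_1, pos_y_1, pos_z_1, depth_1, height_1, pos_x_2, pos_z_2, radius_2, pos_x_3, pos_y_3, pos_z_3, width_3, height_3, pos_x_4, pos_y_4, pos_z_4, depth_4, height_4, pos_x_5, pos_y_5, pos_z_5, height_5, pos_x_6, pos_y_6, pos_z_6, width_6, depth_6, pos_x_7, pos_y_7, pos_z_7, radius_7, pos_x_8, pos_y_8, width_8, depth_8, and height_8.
pos_x_1 = 1
pos_y_1 = 11
pos_z_1 = 4.5
depth_1 = 4.5
height_1 = 3.5
pos_x_2 = 7
pos_z_2 = 13.5
radius_2 = 3
pos_x_3 = 7
pos_y_3 = 13.5
pos_z_3 = 5.5
width_3 = 4
height_3 = 4
pos_x_4 = 7
pos_y_4 = 3
pos_z_4 = 12.5
depth_4 = 6
height_4 = 4.5
pos_x_5 = 7
pos_y_5 = 4.5
pos_z_5 = 2
height_5 = 7
pos_x_6 = 2.5
pos_y_6 = 2
pos_z_6 = 15
width_6 = 4
depth_6 = 3
pos_x_7 = 12.5
pos_y_7 = 6.5
pos_z_7 = 5
radius_7 = 2.5
pos_x_8 = 1
pos_y_8 = 16
width_8 = 2.5
depth_8 = 2.5
height_8 = 8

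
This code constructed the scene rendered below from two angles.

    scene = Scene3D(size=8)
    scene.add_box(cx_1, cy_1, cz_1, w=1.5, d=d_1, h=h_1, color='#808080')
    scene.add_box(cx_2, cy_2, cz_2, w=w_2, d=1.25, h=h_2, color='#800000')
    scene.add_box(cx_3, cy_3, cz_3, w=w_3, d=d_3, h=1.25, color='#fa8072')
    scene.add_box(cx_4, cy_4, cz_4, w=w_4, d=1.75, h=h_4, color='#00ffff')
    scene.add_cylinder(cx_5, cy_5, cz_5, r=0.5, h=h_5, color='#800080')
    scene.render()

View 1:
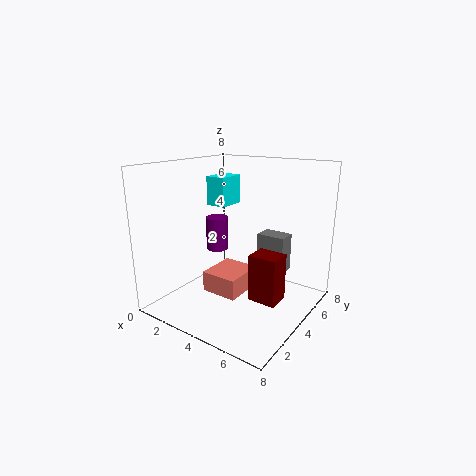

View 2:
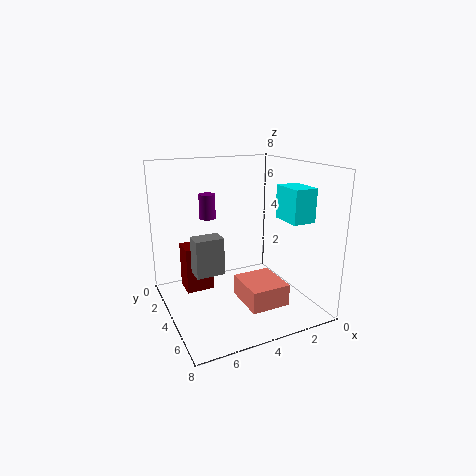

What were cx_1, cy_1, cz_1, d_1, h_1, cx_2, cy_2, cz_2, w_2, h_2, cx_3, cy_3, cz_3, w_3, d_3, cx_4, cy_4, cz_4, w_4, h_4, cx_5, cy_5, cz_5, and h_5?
cx_1 = 5.25
cy_1 = 4
cz_1 = 2.5
d_1 = 1
h_1 = 2
cx_2 = 5.5
cy_2 = 2.75
cz_2 = 1.25
w_2 = 1.5
h_2 = 2.5
cx_3 = 1.75
cy_3 = 3.5
cz_3 = 0.25
w_3 = 2.25
d_3 = 2.5
cx_4 = 1
cy_4 = 5
cz_4 = 5.25
w_4 = 1.25
h_4 = 1.75
cx_5 = 4.75
cy_5 = 1.25
cz_5 = 4.5
h_5 = 1.5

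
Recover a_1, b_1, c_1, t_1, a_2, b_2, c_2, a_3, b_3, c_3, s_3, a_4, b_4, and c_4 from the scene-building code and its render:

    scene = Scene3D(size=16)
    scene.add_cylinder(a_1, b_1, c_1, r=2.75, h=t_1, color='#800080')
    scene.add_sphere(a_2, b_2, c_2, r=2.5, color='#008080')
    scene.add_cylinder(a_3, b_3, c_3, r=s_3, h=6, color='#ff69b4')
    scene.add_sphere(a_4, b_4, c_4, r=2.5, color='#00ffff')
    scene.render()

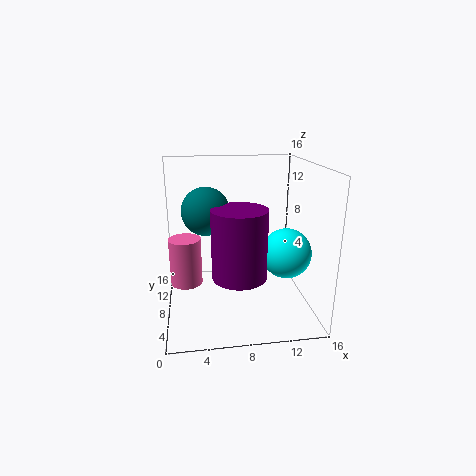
a_1 = 7.5, b_1 = 3.75, c_1 = 5.5, t_1 = 7, a_2 = 4.5, b_2 = 7, c_2 = 11.5, a_3 = 2, b_3 = 12.5, c_3 = 0.5, s_3 = 2, a_4 = 12.25, b_4 = 3.75, c_4 = 7.75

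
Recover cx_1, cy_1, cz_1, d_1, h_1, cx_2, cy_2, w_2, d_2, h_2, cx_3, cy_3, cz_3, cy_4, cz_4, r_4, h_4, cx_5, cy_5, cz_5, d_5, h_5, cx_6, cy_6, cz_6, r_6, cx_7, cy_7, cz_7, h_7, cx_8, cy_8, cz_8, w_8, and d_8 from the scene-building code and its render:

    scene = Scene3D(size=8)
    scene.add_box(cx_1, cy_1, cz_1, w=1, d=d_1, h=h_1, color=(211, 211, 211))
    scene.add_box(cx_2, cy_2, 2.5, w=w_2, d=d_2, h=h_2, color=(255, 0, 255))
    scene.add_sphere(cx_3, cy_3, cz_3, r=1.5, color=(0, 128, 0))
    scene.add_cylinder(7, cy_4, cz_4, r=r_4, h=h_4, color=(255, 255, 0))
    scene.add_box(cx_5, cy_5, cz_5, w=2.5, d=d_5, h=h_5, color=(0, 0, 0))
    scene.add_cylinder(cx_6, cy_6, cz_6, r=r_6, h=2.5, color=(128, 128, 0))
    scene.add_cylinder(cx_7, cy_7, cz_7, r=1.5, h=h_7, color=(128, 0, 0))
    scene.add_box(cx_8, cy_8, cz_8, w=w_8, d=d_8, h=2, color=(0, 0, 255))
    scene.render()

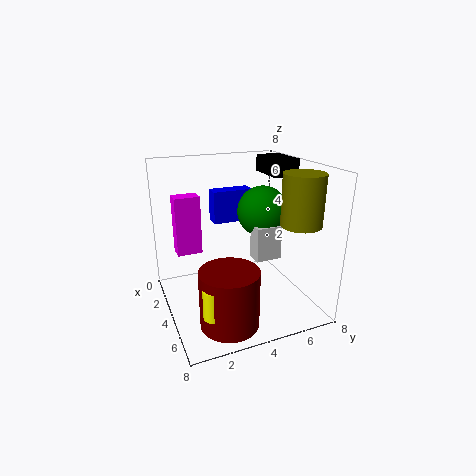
cx_1 = 3.5; cy_1 = 5; cz_1 = 2.5; d_1 = 1.5; h_1 = 2; cx_2 = 1; cy_2 = 1; w_2 = 1; d_2 = 1.5; h_2 = 3.5; cx_3 = 3; cy_3 = 6; cz_3 = 5; cy_4 = 1.5; cz_4 = 1.5; r_4 = 0.5; h_4 = 1.5; cx_5 = 1; cy_5 = 6.5; cz_5 = 7; d_5 = 1.5; h_5 = 1; cx_6 = 7; cy_6 = 6; cz_6 = 5.5; r_6 = 1; cx_7 = 6.5; cy_7 = 2.5; cz_7 = 0.5; h_7 = 3; cx_8 = 0.5; cy_8 = 3.5; cz_8 = 4; w_8 = 1; d_8 = 2.5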